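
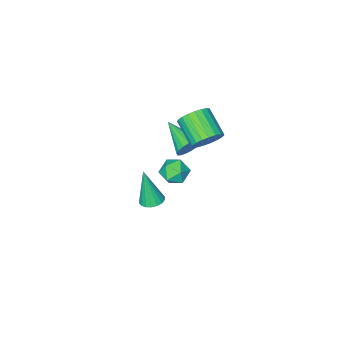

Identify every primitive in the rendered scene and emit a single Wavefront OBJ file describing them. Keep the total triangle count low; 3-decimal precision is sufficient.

v -2.667 -0.17 -4.459
v -2.246 -0.658 -4.599
v -2.453 -0.59 -2.341
v -2.069 -0.425 -4.57
v -2.01 -0.142 -4.52
v -2.082 0.136 -4.457
v -2.27 0.353 -4.395
v -2.536 0.467 -4.346
v -2.828 0.455 -4.319
v -3.088 0.319 -4.32
v -3.265 0.086 -4.348
v -3.324 -0.197 -4.398
v -3.252 -0.475 -4.461
v -3.064 -0.693 -4.523
v -2.798 -0.807 -4.572
v -2.506 -0.794 -4.599
v -3.847 1.351 0.326
v -3.53 1.096 -0.316
v -3.813 -0.391 1.034
v -3.246 1.186 -0.108
v -3.099 1.314 0.199
v -3.124 1.45 0.535
v -3.314 1.564 0.824
v -3.627 1.628 0.998
v -3.99 1.629 1.018
v -4.32 1.567 0.88
v -4.543 1.454 0.615
v -4.605 1.318 0.283
v -4.495 1.19 -0.038
v -4.236 1.098 -0.277
v -3.887 1.064 -0.377
v -3.861 2.783 1.911
v -3.617 3.187 2.63
v -3.796 1.8 3.468
v -4.039 1.397 2.749
v -3.972 3.235 2.635
v -4.15 1.848 3.472
v -4.307 3.205 2.513
v -4.485 1.818 3.351
v -4.565 3.102 2.288
v -4.743 1.715 3.126
v -4.701 2.944 1.998
v -4.88 1.557 2.836
v -4.692 2.758 1.692
v -4.871 1.371 2.53
v -4.539 2.577 1.425
v -4.718 1.19 2.263
v -4.269 2.431 1.241
v -4.448 1.044 2.079
v -3.928 2.346 1.173
v -4.107 0.96 2.011
v -3.576 2.337 1.233
v -3.754 0.95 2.071
v -3.273 2.405 1.41
v -3.451 1.018 2.248
v -3.071 2.538 1.674
v -3.25 1.152 2.512
v -3.006 2.714 1.978
v -3.185 1.327 2.816
v -3.089 2.902 2.271
v -3.267 1.515 3.109
v -3.305 3.069 2.502
v -3.484 1.682 3.34
v -2.225 3.643 1.221
v -1.589 3.864 0.791
v -1.651 2.516 1.489
v -1.015 2.737 1.059
v -1.177 3.103 1.751
v -1.531 3.8 1.585
v -1.709 2.58 0.695
v -2.063 3.277 0.529
v -1.27 3.208 0.466
v -0.941 3.531 1.119
v -2.299 2.849 1.161
v -1.97 3.172 1.814
f 2 1 4
f 2 4 3
f 4 1 5
f 4 5 3
f 5 1 6
f 5 6 3
f 6 1 7
f 6 7 3
f 7 1 8
f 7 8 3
f 8 1 9
f 8 9 3
f 9 1 10
f 9 10 3
f 10 1 11
f 10 11 3
f 11 1 12
f 11 12 3
f 12 1 13
f 12 13 3
f 13 1 14
f 13 14 3
f 14 1 15
f 14 15 3
f 15 1 16
f 15 16 3
f 16 1 2
f 16 2 3
f 18 17 20
f 18 20 19
f 20 17 21
f 20 21 19
f 21 17 22
f 21 22 19
f 22 17 23
f 22 23 19
f 23 17 24
f 23 24 19
f 24 17 25
f 24 25 19
f 25 17 26
f 25 26 19
f 26 17 27
f 26 27 19
f 27 17 28
f 27 28 19
f 28 17 29
f 28 29 19
f 29 17 30
f 29 30 19
f 30 17 31
f 30 31 19
f 31 17 18
f 31 18 19
f 33 32 36
f 33 36 34
f 34 36 37
f 34 37 35
f 36 32 38
f 36 38 37
f 37 38 39
f 37 39 35
f 38 32 40
f 38 40 39
f 39 40 41
f 39 41 35
f 40 32 42
f 40 42 41
f 41 42 43
f 41 43 35
f 42 32 44
f 42 44 43
f 43 44 45
f 43 45 35
f 44 32 46
f 44 46 45
f 45 46 47
f 45 47 35
f 46 32 48
f 46 48 47
f 47 48 49
f 47 49 35
f 48 32 50
f 48 50 49
f 49 50 51
f 49 51 35
f 50 32 52
f 50 52 51
f 51 52 53
f 51 53 35
f 52 32 54
f 52 54 53
f 53 54 55
f 53 55 35
f 54 32 56
f 54 56 55
f 55 56 57
f 55 57 35
f 56 32 58
f 56 58 57
f 57 58 59
f 57 59 35
f 58 32 60
f 58 60 59
f 59 60 61
f 59 61 35
f 60 32 62
f 60 62 61
f 61 62 63
f 61 63 35
f 62 32 33
f 62 33 63
f 63 33 34
f 63 34 35
f 64 75 69
f 64 69 65
f 64 65 71
f 64 71 74
f 64 74 75
f 65 69 73
f 69 75 68
f 75 74 66
f 74 71 70
f 71 65 72
f 67 73 68
f 67 68 66
f 67 66 70
f 67 70 72
f 67 72 73
f 68 73 69
f 66 68 75
f 70 66 74
f 72 70 71
f 73 72 65



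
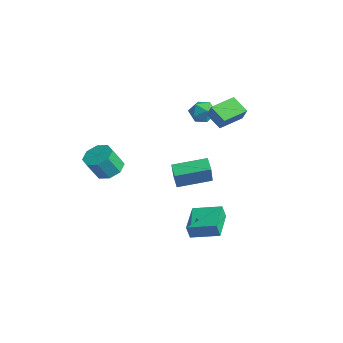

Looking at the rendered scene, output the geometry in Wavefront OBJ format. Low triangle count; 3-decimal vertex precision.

v -4.81 2.643 -4.784
v -3.819 1.961 -3.038
v -4.091 4.595 -4.43
v -3.1 3.913 -2.684
v -4.1 2.467 -5.256
v -3.109 1.785 -3.51
v -3.381 4.419 -4.902
v -2.39 3.737 -3.156
v -1.236 2.941 3.182
v -0.781 3.127 2.499
v -1.799 1.893 2.521
v -1.344 2.079 1.838
v -0.966 1.779 2.527
v -0.618 2.427 2.935
v -1.962 2.593 2.085
v -1.614 3.241 2.493
v -1.23 2.912 1.821
v -0.614 2.408 2.094
v -1.966 2.612 2.926
v -1.35 2.108 3.199
v 3.113 -0.733 -3.972
v 3.062 -0.944 -3.15
v 1.614 0.494 -3.751
v 1.563 0.283 -2.929
v 4.177 0.497 -3.591
v 4.126 0.286 -2.769
v 2.678 1.724 -3.37
v 2.627 1.513 -2.548
v 0.514 2.556 2.157
v -0.501 2.316 2.77
v 0.269 4.114 2.36
v -0.746 3.874 2.973
v 1.046 2.526 3.027
v 0.031 2.286 3.64
v 0.801 4.084 3.23
v -0.214 3.844 3.843
v -2.818 -2.464 -1.373
v -1.933 -2.251 -1.239
v -1.957 -2.963 0.047
v -2.842 -3.176 -0.087
v -2.37 -1.765 -0.978
v -2.393 -2.476 0.308
v -3.069 -1.688 -0.948
v -3.093 -2.4 0.338
v -3.622 -2.066 -1.167
v -3.645 -2.777 0.119
v -3.703 -2.677 -1.507
v -3.727 -3.389 -0.221
v -3.267 -3.164 -1.768
v -3.29 -3.875 -0.482
v -2.567 -3.24 -1.798
v -2.591 -3.952 -0.512
v -2.015 -2.863 -1.579
v -2.038 -3.574 -0.293
f 2 4 1
f 5 2 1
f 1 4 3
f 3 5 1
f 2 8 4
f 6 2 5
f 6 8 2
f 4 8 3
f 7 5 3
f 3 8 7
f 7 6 5
f 8 6 7
f 9 20 14
f 9 14 10
f 9 10 16
f 9 16 19
f 9 19 20
f 10 14 18
f 14 20 13
f 20 19 11
f 19 16 15
f 16 10 17
f 12 18 13
f 12 13 11
f 12 11 15
f 12 15 17
f 12 17 18
f 13 18 14
f 11 13 20
f 15 11 19
f 17 15 16
f 18 17 10
f 22 24 21
f 25 22 21
f 21 24 23
f 23 25 21
f 22 28 24
f 26 22 25
f 26 28 22
f 24 28 23
f 27 25 23
f 23 28 27
f 27 26 25
f 28 26 27
f 30 32 29
f 33 30 29
f 29 32 31
f 31 33 29
f 30 36 32
f 34 30 33
f 34 36 30
f 32 36 31
f 35 33 31
f 31 36 35
f 35 34 33
f 36 34 35
f 38 37 41
f 38 41 39
f 39 41 42
f 39 42 40
f 41 37 43
f 41 43 42
f 42 43 44
f 42 44 40
f 43 37 45
f 43 45 44
f 44 45 46
f 44 46 40
f 45 37 47
f 45 47 46
f 46 47 48
f 46 48 40
f 47 37 49
f 47 49 48
f 48 49 50
f 48 50 40
f 49 37 51
f 49 51 50
f 50 51 52
f 50 52 40
f 51 37 53
f 51 53 52
f 52 53 54
f 52 54 40
f 53 37 38
f 53 38 54
f 54 38 39
f 54 39 40



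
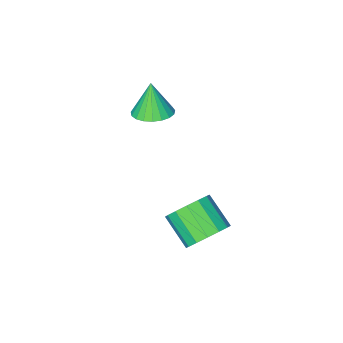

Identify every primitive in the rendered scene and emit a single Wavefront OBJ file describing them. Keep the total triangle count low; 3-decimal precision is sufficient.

v 2.015 3.504 -0.417
v 2.327 3.917 0.125
v 2.398 2.93 0.838
v 2.085 2.516 0.297
v 1.945 3.938 0.191
v 2.016 2.951 0.904
v 1.582 3.842 0.094
v 1.652 2.855 0.807
v 1.334 3.655 -0.14
v 1.405 2.668 0.574
v 1.269 3.428 -0.448
v 1.34 2.441 0.266
v 1.404 3.221 -0.747
v 1.474 2.234 -0.034
v 1.702 3.09 -0.958
v 1.773 2.103 -0.245
v 2.084 3.069 -1.024
v 2.155 2.082 -0.311
v 2.448 3.165 -0.927
v 2.518 2.178 -0.214
v 2.695 3.352 -0.694
v 2.766 2.365 0.02
v 2.76 3.579 -0.386
v 2.831 2.592 0.328
v 2.626 3.786 -0.086
v 2.696 2.799 0.627
v 1.382 -0.358 2.142
v 1.746 0.182 2.298
v 1.278 -0.622 3.298
v 1.487 0.285 2.298
v 1.209 0.276 2.272
v 0.962 0.158 2.223
v 0.787 -0.049 2.16
v 0.715 -0.31 2.093
v 0.758 -0.579 2.036
v 0.909 -0.81 1.997
v 1.142 -0.963 1.982
v 1.416 -1.011 1.996
v 1.684 -0.946 2.035
v 1.9 -0.78 2.092
v 2.026 -0.54 2.158
v 2.041 -0.269 2.221
v 1.942 -0.014 2.271
f 2 1 5
f 2 5 3
f 3 5 6
f 3 6 4
f 5 1 7
f 5 7 6
f 6 7 8
f 6 8 4
f 7 1 9
f 7 9 8
f 8 9 10
f 8 10 4
f 9 1 11
f 9 11 10
f 10 11 12
f 10 12 4
f 11 1 13
f 11 13 12
f 12 13 14
f 12 14 4
f 13 1 15
f 13 15 14
f 14 15 16
f 14 16 4
f 15 1 17
f 15 17 16
f 16 17 18
f 16 18 4
f 17 1 19
f 17 19 18
f 18 19 20
f 18 20 4
f 19 1 21
f 19 21 20
f 20 21 22
f 20 22 4
f 21 1 23
f 21 23 22
f 22 23 24
f 22 24 4
f 23 1 25
f 23 25 24
f 24 25 26
f 24 26 4
f 25 1 2
f 25 2 26
f 26 2 3
f 26 3 4
f 28 27 30
f 28 30 29
f 30 27 31
f 30 31 29
f 31 27 32
f 31 32 29
f 32 27 33
f 32 33 29
f 33 27 34
f 33 34 29
f 34 27 35
f 34 35 29
f 35 27 36
f 35 36 29
f 36 27 37
f 36 37 29
f 37 27 38
f 37 38 29
f 38 27 39
f 38 39 29
f 39 27 40
f 39 40 29
f 40 27 41
f 40 41 29
f 41 27 42
f 41 42 29
f 42 27 43
f 42 43 29
f 43 27 28
f 43 28 29



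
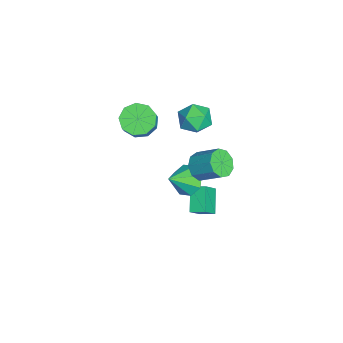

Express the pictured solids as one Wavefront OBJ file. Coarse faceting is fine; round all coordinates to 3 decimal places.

v 1.526 2.576 -0.281
v 2.159 3.225 -0.196
v 2.314 1.684 0.681
v 1.651 3.285 0.276
v 1.07 2.93 0.422
v 0.756 2.368 0.157
v 0.894 1.928 -0.365
v 1.402 1.867 -0.837
v 1.983 2.223 -0.984
v 2.297 2.785 -0.718
v 0.524 3.191 -4.379
v -0.675 3.187 -3.528
v 0.71 3.966 -4.114
v -0.489 3.962 -3.263
v 1.209 2.698 -3.417
v 0.01 2.694 -2.566
v 1.395 3.473 -3.152
v 0.196 3.469 -2.301
v -0.68 0.168 2.155
v -0.023 0.597 1.655
v 0.876 0.56 2.804
v 0.22 0.132 3.305
v -0.385 1.027 1.952
v 0.514 0.99 3.102
v -0.885 1.055 2.345
v 0.014 1.019 3.494
v -1.289 0.669 2.649
v -0.389 0.632 3.798
v -1.408 0.048 2.721
v -0.508 0.011 3.871
v -1.186 -0.516 2.53
v -0.286 -0.553 3.679
v -0.727 -0.76 2.163
v 0.173 -0.797 3.312
v -0.246 -0.57 1.792
v 0.653 -0.607 2.941
v 0.032 -0.034 1.592
v 0.931 -0.071 2.741
v 2.743 3.21 2.26
v 3.122 3.551 1.643
v 3.616 4.592 2.524
v 3.237 4.25 3.14
v 2.616 3.754 1.688
v 3.109 4.795 2.568
v 2.169 3.702 1.999
v 2.662 4.743 2.88
v 1.991 3.42 2.433
v 2.484 4.46 3.314
v 2.165 3.039 2.785
v 2.658 4.08 3.666
v 2.61 2.738 2.892
v 3.103 3.779 3.773
v 3.117 2.658 2.702
v 3.61 3.699 3.583
v 3.449 2.836 2.306
v 3.942 3.877 3.187
v 3.451 3.189 1.888
v 3.945 4.23 2.769
v -2.405 3.547 1.594
v -1.491 3.369 1.895
v -2.309 2.331 0.585
v -1.395 2.153 0.886
v -2.149 1.989 1.487
v -2.208 2.74 2.11
v -1.592 2.96 0.37
v -1.651 3.711 0.993
v -0.989 3.007 1.138
v -1.333 2.406 1.829
v -2.467 3.294 0.651
v -2.811 2.693 1.342
f 2 1 4
f 2 4 3
f 4 1 5
f 4 5 3
f 5 1 6
f 5 6 3
f 6 1 7
f 6 7 3
f 7 1 8
f 7 8 3
f 8 1 9
f 8 9 3
f 9 1 10
f 9 10 3
f 10 1 2
f 10 2 3
f 12 14 11
f 15 12 11
f 11 14 13
f 13 15 11
f 12 18 14
f 16 12 15
f 16 18 12
f 14 18 13
f 17 15 13
f 13 18 17
f 17 16 15
f 18 16 17
f 20 19 23
f 20 23 21
f 21 23 24
f 21 24 22
f 23 19 25
f 23 25 24
f 24 25 26
f 24 26 22
f 25 19 27
f 25 27 26
f 26 27 28
f 26 28 22
f 27 19 29
f 27 29 28
f 28 29 30
f 28 30 22
f 29 19 31
f 29 31 30
f 30 31 32
f 30 32 22
f 31 19 33
f 31 33 32
f 32 33 34
f 32 34 22
f 33 19 35
f 33 35 34
f 34 35 36
f 34 36 22
f 35 19 37
f 35 37 36
f 36 37 38
f 36 38 22
f 37 19 20
f 37 20 38
f 38 20 21
f 38 21 22
f 40 39 43
f 40 43 41
f 41 43 44
f 41 44 42
f 43 39 45
f 43 45 44
f 44 45 46
f 44 46 42
f 45 39 47
f 45 47 46
f 46 47 48
f 46 48 42
f 47 39 49
f 47 49 48
f 48 49 50
f 48 50 42
f 49 39 51
f 49 51 50
f 50 51 52
f 50 52 42
f 51 39 53
f 51 53 52
f 52 53 54
f 52 54 42
f 53 39 55
f 53 55 54
f 54 55 56
f 54 56 42
f 55 39 57
f 55 57 56
f 56 57 58
f 56 58 42
f 57 39 40
f 57 40 58
f 58 40 41
f 58 41 42
f 59 70 64
f 59 64 60
f 59 60 66
f 59 66 69
f 59 69 70
f 60 64 68
f 64 70 63
f 70 69 61
f 69 66 65
f 66 60 67
f 62 68 63
f 62 63 61
f 62 61 65
f 62 65 67
f 62 67 68
f 63 68 64
f 61 63 70
f 65 61 69
f 67 65 66
f 68 67 60



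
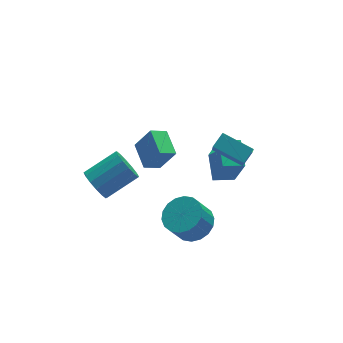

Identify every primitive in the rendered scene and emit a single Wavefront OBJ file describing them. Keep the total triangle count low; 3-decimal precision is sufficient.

v 0.137 -1.632 2.491
v 0.8 -1.217 2.917
v 0.394 -0.925 1.406
v 1.056 -0.51 1.832
v 1.224 -2.83 1.968
v 1.886 -2.415 2.394
v 1.48 -2.123 0.883
v 2.143 -1.708 1.309
v -4.646 1.759 -2.352
v -4.256 1.196 -2.995
v -2.504 1.377 -2.092
v -2.894 1.941 -1.448
v -4.209 1.645 -3.176
v -2.457 1.827 -2.272
v -4.279 2.125 -3.136
v -2.527 2.306 -2.232
v -4.448 2.507 -2.886
v -2.696 2.688 -1.982
v -4.669 2.689 -2.493
v -2.917 2.87 -1.589
v -4.885 2.621 -2.062
v -3.133 2.802 -1.158
v -5.036 2.323 -1.708
v -3.284 2.504 -0.805
v -5.083 1.873 -1.528
v -3.331 2.055 -0.624
v -5.013 1.394 -1.568
v -3.261 1.575 -0.664
v -4.844 1.012 -1.818
v -3.092 1.193 -0.914
v -4.623 0.83 -2.211
v -2.871 1.011 -1.307
v -4.407 0.898 -2.642
v -2.655 1.079 -1.738
v -0.848 -1.796 -3.342
v -0.067 -1.244 -2.839
v -0.751 -1.373 -1.636
v -1.532 -1.924 -2.138
v -0.372 -0.898 -2.975
v -1.056 -1.027 -1.772
v -0.771 -0.73 -3.184
v -1.455 -0.859 -1.981
v -1.185 -0.773 -3.424
v -1.869 -0.901 -2.221
v -1.533 -1.019 -3.648
v -2.216 -1.147 -2.444
v -1.744 -1.418 -3.811
v -2.428 -1.546 -2.607
v -1.779 -1.892 -3.881
v -2.463 -2.021 -2.678
v -1.629 -2.347 -3.844
v -2.313 -2.476 -2.641
v -1.324 -2.693 -3.708
v -2.008 -2.822 -2.505
v -0.925 -2.861 -3.499
v -1.609 -2.99 -2.296
v -0.511 -2.819 -3.259
v -1.195 -2.947 -2.056
v -0.164 -2.573 -3.036
v -0.847 -2.701 -1.832
v 0.048 -2.174 -2.873
v -0.636 -2.302 -1.669
v 0.083 -1.699 -2.802
v -0.601 -1.828 -1.599
v 1.357 1.271 -3.848
v 1.551 0.463 -1.854
v 1.713 2.719 -3.296
v 1.907 1.911 -1.302
v 2.473 1.069 -4.038
v 2.667 0.261 -2.044
v 2.829 2.517 -3.486
v 3.023 1.709 -1.492
v -1.241 1.804 -2.288
v -2.123 1.729 -1.824
v -1.172 3.287 -1.92
v -2.055 3.213 -1.456
v -0.525 1.447 -0.984
v -1.408 1.373 -0.52
v -0.457 2.931 -0.616
v -1.339 2.856 -0.152
f 2 4 1
f 5 2 1
f 1 4 3
f 3 5 1
f 2 8 4
f 6 2 5
f 6 8 2
f 4 8 3
f 7 5 3
f 3 8 7
f 7 6 5
f 8 6 7
f 10 9 13
f 10 13 11
f 11 13 14
f 11 14 12
f 13 9 15
f 13 15 14
f 14 15 16
f 14 16 12
f 15 9 17
f 15 17 16
f 16 17 18
f 16 18 12
f 17 9 19
f 17 19 18
f 18 19 20
f 18 20 12
f 19 9 21
f 19 21 20
f 20 21 22
f 20 22 12
f 21 9 23
f 21 23 22
f 22 23 24
f 22 24 12
f 23 9 25
f 23 25 24
f 24 25 26
f 24 26 12
f 25 9 27
f 25 27 26
f 26 27 28
f 26 28 12
f 27 9 29
f 27 29 28
f 28 29 30
f 28 30 12
f 29 9 31
f 29 31 30
f 30 31 32
f 30 32 12
f 31 9 33
f 31 33 32
f 32 33 34
f 32 34 12
f 33 9 10
f 33 10 34
f 34 10 11
f 34 11 12
f 36 35 39
f 36 39 37
f 37 39 40
f 37 40 38
f 39 35 41
f 39 41 40
f 40 41 42
f 40 42 38
f 41 35 43
f 41 43 42
f 42 43 44
f 42 44 38
f 43 35 45
f 43 45 44
f 44 45 46
f 44 46 38
f 45 35 47
f 45 47 46
f 46 47 48
f 46 48 38
f 47 35 49
f 47 49 48
f 48 49 50
f 48 50 38
f 49 35 51
f 49 51 50
f 50 51 52
f 50 52 38
f 51 35 53
f 51 53 52
f 52 53 54
f 52 54 38
f 53 35 55
f 53 55 54
f 54 55 56
f 54 56 38
f 55 35 57
f 55 57 56
f 56 57 58
f 56 58 38
f 57 35 59
f 57 59 58
f 58 59 60
f 58 60 38
f 59 35 61
f 59 61 60
f 60 61 62
f 60 62 38
f 61 35 63
f 61 63 62
f 62 63 64
f 62 64 38
f 63 35 36
f 63 36 64
f 64 36 37
f 64 37 38
f 66 68 65
f 69 66 65
f 65 68 67
f 67 69 65
f 66 72 68
f 70 66 69
f 70 72 66
f 68 72 67
f 71 69 67
f 67 72 71
f 71 70 69
f 72 70 71
f 74 76 73
f 77 74 73
f 73 76 75
f 75 77 73
f 74 80 76
f 78 74 77
f 78 80 74
f 76 80 75
f 79 77 75
f 75 80 79
f 79 78 77
f 80 78 79



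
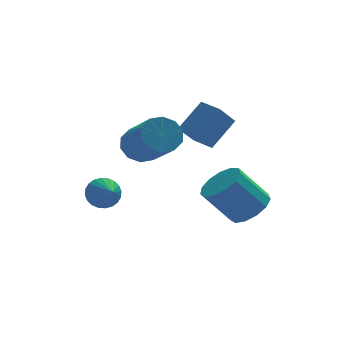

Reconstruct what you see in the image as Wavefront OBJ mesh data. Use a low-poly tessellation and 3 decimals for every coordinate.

v -0.169 1.414 2.859
v 0.536 1.311 2.473
v 0.934 -0.317 3.636
v 0.229 -0.214 4.021
v 0.617 1.611 2.866
v 1.015 -0.017 4.028
v 0.397 1.836 3.256
v 0.795 0.207 4.418
v -0.038 1.9 3.494
v 0.36 0.271 4.656
v -0.524 1.778 3.49
v -0.126 0.149 4.652
v -0.874 1.517 3.244
v -0.476 -0.111 4.407
v -0.955 1.217 2.852
v -0.557 -0.411 4.014
v -0.735 0.993 2.462
v -0.337 -0.636 3.624
v -0.3 0.929 2.224
v 0.098 -0.7 3.386
v 0.186 1.051 2.228
v 0.584 -0.578 3.39
v 2.563 1.996 2.183
v 1.853 1.471 3.053
v 2.076 2.806 2.274
v 1.365 2.281 3.144
v 3.535 2.459 3.256
v 2.824 1.934 4.126
v 3.047 3.269 3.347
v 2.337 2.744 4.217
v 3.235 -0.819 0.384
v 3.929 -0.656 0.916
v 2.88 -0.537 2.248
v 2.185 -0.701 1.716
v 3.77 -0.21 0.751
v 2.721 -0.091 2.083
v 3.44 0.042 0.469
v 2.391 0.161 1.801
v 3.046 0.021 0.16
v 1.997 0.14 1.493
v 2.711 -0.267 -0.078
v 1.662 -0.148 1.255
v 2.543 -0.73 -0.169
v 1.494 -0.611 1.163
v 2.594 -1.222 -0.085
v 1.545 -1.103 1.248
v 2.848 -1.586 0.148
v 1.799 -1.467 1.481
v 3.226 -1.707 0.456
v 2.176 -1.588 1.788
v 3.606 -1.545 0.741
v 2.556 -1.426 2.073
v 3.868 -1.154 0.912
v 2.819 -1.035 2.245
v -1.091 3.912 -0.629
v -0.604 4.226 -0.201
v -0.909 3.008 -0.171
v -0.838 4.256 -0.049
v -1.11 4.234 0.015
v -1.38 4.163 -0.018
v -1.605 4.053 -0.145
v -1.753 3.922 -0.345
v -1.799 3.79 -0.589
v -1.738 3.676 -0.838
v -1.578 3.599 -1.056
v -1.344 3.569 -1.208
v -1.072 3.591 -1.273
v -0.802 3.662 -1.239
v -0.577 3.772 -1.112
v -0.429 3.902 -0.912
v -0.383 4.035 -0.669
v -0.444 4.148 -0.419
f 2 1 5
f 2 5 3
f 3 5 6
f 3 6 4
f 5 1 7
f 5 7 6
f 6 7 8
f 6 8 4
f 7 1 9
f 7 9 8
f 8 9 10
f 8 10 4
f 9 1 11
f 9 11 10
f 10 11 12
f 10 12 4
f 11 1 13
f 11 13 12
f 12 13 14
f 12 14 4
f 13 1 15
f 13 15 14
f 14 15 16
f 14 16 4
f 15 1 17
f 15 17 16
f 16 17 18
f 16 18 4
f 17 1 19
f 17 19 18
f 18 19 20
f 18 20 4
f 19 1 21
f 19 21 20
f 20 21 22
f 20 22 4
f 21 1 2
f 21 2 22
f 22 2 3
f 22 3 4
f 24 26 23
f 27 24 23
f 23 26 25
f 25 27 23
f 24 30 26
f 28 24 27
f 28 30 24
f 26 30 25
f 29 27 25
f 25 30 29
f 29 28 27
f 30 28 29
f 32 31 35
f 32 35 33
f 33 35 36
f 33 36 34
f 35 31 37
f 35 37 36
f 36 37 38
f 36 38 34
f 37 31 39
f 37 39 38
f 38 39 40
f 38 40 34
f 39 31 41
f 39 41 40
f 40 41 42
f 40 42 34
f 41 31 43
f 41 43 42
f 42 43 44
f 42 44 34
f 43 31 45
f 43 45 44
f 44 45 46
f 44 46 34
f 45 31 47
f 45 47 46
f 46 47 48
f 46 48 34
f 47 31 49
f 47 49 48
f 48 49 50
f 48 50 34
f 49 31 51
f 49 51 50
f 50 51 52
f 50 52 34
f 51 31 53
f 51 53 52
f 52 53 54
f 52 54 34
f 53 31 32
f 53 32 54
f 54 32 33
f 54 33 34
f 56 55 58
f 56 58 57
f 58 55 59
f 58 59 57
f 59 55 60
f 59 60 57
f 60 55 61
f 60 61 57
f 61 55 62
f 61 62 57
f 62 55 63
f 62 63 57
f 63 55 64
f 63 64 57
f 64 55 65
f 64 65 57
f 65 55 66
f 65 66 57
f 66 55 67
f 66 67 57
f 67 55 68
f 67 68 57
f 68 55 69
f 68 69 57
f 69 55 70
f 69 70 57
f 70 55 71
f 70 71 57
f 71 55 72
f 71 72 57
f 72 55 56
f 72 56 57



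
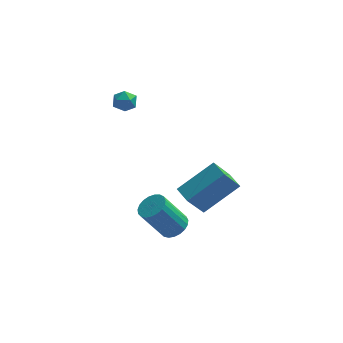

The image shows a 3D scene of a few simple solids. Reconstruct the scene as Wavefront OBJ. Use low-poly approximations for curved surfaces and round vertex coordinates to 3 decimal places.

v -3.912 0.324 2.341
v -3.432 -0.086 2.455
v -4.488 -0.454 1.965
v -4.008 -0.864 2.079
v -4.327 -0.6 2.569
v -3.971 -0.119 2.801
v -3.949 -0.421 1.619
v -3.593 0.06 1.851
v -3.455 -0.546 2.008
v -3.689 -0.657 2.595
v -4.231 0.117 1.825
v -4.465 0.006 2.412
v -0.991 -4.237 -1.366
v 0.626 -3.407 -0.163
v -1.477 -3.439 -1.264
v 0.14 -2.609 -0.06
v -0.26 -3.611 -2.78
v 1.357 -2.781 -1.576
v -0.746 -2.813 -2.677
v 0.871 -1.983 -1.474
v -1.608 -2.993 -4.425
v -1.113 -3.503 -4.186
v -2.137 -3.717 -2.517
v -2.632 -3.207 -2.755
v -0.99 -3.238 -4.077
v -2.014 -3.451 -2.408
v -0.974 -2.93 -4.028
v -1.999 -3.144 -2.359
v -1.068 -2.634 -4.048
v -2.093 -2.847 -2.378
v -1.256 -2.399 -4.132
v -2.28 -2.612 -2.463
v -1.504 -2.267 -4.268
v -2.528 -2.481 -2.599
v -1.77 -2.261 -4.43
v -2.794 -2.474 -2.761
v -2.008 -2.381 -4.592
v -3.032 -2.595 -2.923
v -2.177 -2.608 -4.724
v -3.201 -2.821 -3.055
v -2.247 -2.9 -4.805
v -3.272 -3.114 -3.136
v -2.207 -3.209 -4.82
v -3.232 -3.423 -3.151
v -2.064 -3.481 -4.767
v -3.088 -3.694 -3.097
v -1.841 -3.668 -4.654
v -2.865 -3.882 -2.985
v -1.578 -3.739 -4.502
v -2.603 -3.952 -2.833
v -1.321 -3.68 -4.336
v -2.345 -3.894 -2.667
f 1 12 6
f 1 6 2
f 1 2 8
f 1 8 11
f 1 11 12
f 2 6 10
f 6 12 5
f 12 11 3
f 11 8 7
f 8 2 9
f 4 10 5
f 4 5 3
f 4 3 7
f 4 7 9
f 4 9 10
f 5 10 6
f 3 5 12
f 7 3 11
f 9 7 8
f 10 9 2
f 14 16 13
f 17 14 13
f 13 16 15
f 15 17 13
f 14 20 16
f 18 14 17
f 18 20 14
f 16 20 15
f 19 17 15
f 15 20 19
f 19 18 17
f 20 18 19
f 22 21 25
f 22 25 23
f 23 25 26
f 23 26 24
f 25 21 27
f 25 27 26
f 26 27 28
f 26 28 24
f 27 21 29
f 27 29 28
f 28 29 30
f 28 30 24
f 29 21 31
f 29 31 30
f 30 31 32
f 30 32 24
f 31 21 33
f 31 33 32
f 32 33 34
f 32 34 24
f 33 21 35
f 33 35 34
f 34 35 36
f 34 36 24
f 35 21 37
f 35 37 36
f 36 37 38
f 36 38 24
f 37 21 39
f 37 39 38
f 38 39 40
f 38 40 24
f 39 21 41
f 39 41 40
f 40 41 42
f 40 42 24
f 41 21 43
f 41 43 42
f 42 43 44
f 42 44 24
f 43 21 45
f 43 45 44
f 44 45 46
f 44 46 24
f 45 21 47
f 45 47 46
f 46 47 48
f 46 48 24
f 47 21 49
f 47 49 48
f 48 49 50
f 48 50 24
f 49 21 51
f 49 51 50
f 50 51 52
f 50 52 24
f 51 21 22
f 51 22 52
f 52 22 23
f 52 23 24



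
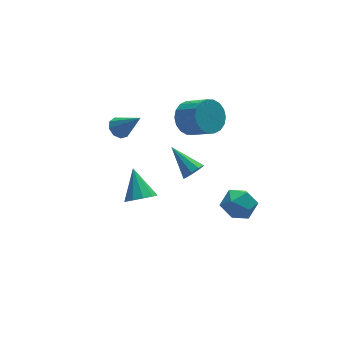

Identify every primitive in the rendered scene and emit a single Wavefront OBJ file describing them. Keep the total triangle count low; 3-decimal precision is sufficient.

v 1.985 1.189 -2.698
v 2.686 1.391 -2.57
v 1.315 2.851 -1.642
v 2.522 1.599 -3.001
v 2.107 1.615 -3.291
v 1.635 1.432 -3.303
v 1.327 1.136 -3.032
v 1.327 0.864 -2.605
v 1.635 0.745 -2.221
v 2.107 0.833 -2.061
v 2.522 1.088 -2.199
v -1.979 2.376 1.8
v -1.708 1.911 1.322
v -1.141 1.344 3.28
v -1.39 2.279 1.398
v -1.347 2.692 1.662
v -1.6 2.958 1.991
v -2.031 2.951 2.23
v -2.437 2.675 2.268
v -2.629 2.26 2.087
v -2.517 1.898 1.771
v -2.153 1.761 1.469
v 3.056 -1.177 -3.394
v 3.97 -1.444 -2.794
v 2.47 -2.896 -3.266
v 3.384 -3.163 -2.666
v 2.596 -2.493 -2.223
v 2.958 -1.431 -2.302
v 3.482 -2.909 -3.758
v 3.844 -1.847 -3.837
v 4.233 -2.514 -3.019
v 3.686 -2.257 -2.071
v 2.754 -2.083 -3.989
v 2.207 -1.826 -3.041
v -3.406 -4.294 2.23
v -2.984 -4.843 2.789
v -3.274 -2.906 3.49
v -2.606 -4.595 2.476
v -2.533 -4.232 2.069
v -2.794 -3.893 1.724
v -3.289 -3.707 1.571
v -3.828 -3.746 1.67
v -4.207 -3.994 1.983
v -4.28 -4.356 2.39
v -4.019 -4.695 2.736
v -3.524 -4.881 2.888
v 1.339 0.342 3.224
v 2.075 0.133 2.433
v 2.756 -1.071 3.386
v 2.021 -0.862 4.176
v 2.299 0.474 2.703
v 2.981 -0.73 3.656
v 2.334 0.789 3.077
v 3.015 -0.416 4.029
v 2.171 1.015 3.479
v 2.853 -0.189 4.432
v 1.844 1.108 3.831
v 2.525 -0.096 4.784
v 1.416 1.049 4.063
v 2.098 -0.155 5.015
v 0.974 0.851 4.128
v 1.655 -0.354 5.081
v 0.604 0.551 4.014
v 1.285 -0.653 4.967
v 0.379 0.21 3.744
v 1.061 -0.994 4.697
v 0.345 -0.104 3.371
v 1.026 -1.309 4.323
v 0.507 -0.331 2.968
v 1.189 -1.535 3.921
v 0.835 -0.424 2.616
v 1.516 -1.628 3.569
v 1.262 -0.365 2.385
v 1.944 -1.569 3.337
v 1.705 -0.166 2.319
v 2.386 -1.371 3.272
f 2 1 4
f 2 4 3
f 4 1 5
f 4 5 3
f 5 1 6
f 5 6 3
f 6 1 7
f 6 7 3
f 7 1 8
f 7 8 3
f 8 1 9
f 8 9 3
f 9 1 10
f 9 10 3
f 10 1 11
f 10 11 3
f 11 1 2
f 11 2 3
f 13 12 15
f 13 15 14
f 15 12 16
f 15 16 14
f 16 12 17
f 16 17 14
f 17 12 18
f 17 18 14
f 18 12 19
f 18 19 14
f 19 12 20
f 19 20 14
f 20 12 21
f 20 21 14
f 21 12 22
f 21 22 14
f 22 12 13
f 22 13 14
f 23 34 28
f 23 28 24
f 23 24 30
f 23 30 33
f 23 33 34
f 24 28 32
f 28 34 27
f 34 33 25
f 33 30 29
f 30 24 31
f 26 32 27
f 26 27 25
f 26 25 29
f 26 29 31
f 26 31 32
f 27 32 28
f 25 27 34
f 29 25 33
f 31 29 30
f 32 31 24
f 36 35 38
f 36 38 37
f 38 35 39
f 38 39 37
f 39 35 40
f 39 40 37
f 40 35 41
f 40 41 37
f 41 35 42
f 41 42 37
f 42 35 43
f 42 43 37
f 43 35 44
f 43 44 37
f 44 35 45
f 44 45 37
f 45 35 46
f 45 46 37
f 46 35 36
f 46 36 37
f 48 47 51
f 48 51 49
f 49 51 52
f 49 52 50
f 51 47 53
f 51 53 52
f 52 53 54
f 52 54 50
f 53 47 55
f 53 55 54
f 54 55 56
f 54 56 50
f 55 47 57
f 55 57 56
f 56 57 58
f 56 58 50
f 57 47 59
f 57 59 58
f 58 59 60
f 58 60 50
f 59 47 61
f 59 61 60
f 60 61 62
f 60 62 50
f 61 47 63
f 61 63 62
f 62 63 64
f 62 64 50
f 63 47 65
f 63 65 64
f 64 65 66
f 64 66 50
f 65 47 67
f 65 67 66
f 66 67 68
f 66 68 50
f 67 47 69
f 67 69 68
f 68 69 70
f 68 70 50
f 69 47 71
f 69 71 70
f 70 71 72
f 70 72 50
f 71 47 73
f 71 73 72
f 72 73 74
f 72 74 50
f 73 47 75
f 73 75 74
f 74 75 76
f 74 76 50
f 75 47 48
f 75 48 76
f 76 48 49
f 76 49 50



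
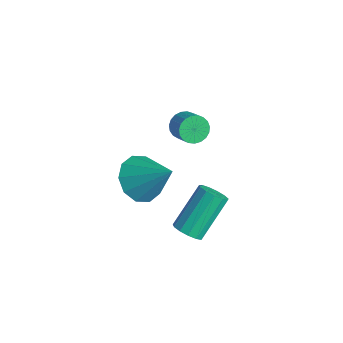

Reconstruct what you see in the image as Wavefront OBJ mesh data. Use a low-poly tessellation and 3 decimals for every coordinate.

v 2.516 -2.083 -0.925
v 3.153 -2.069 -0.752
v 2.721 -0.662 0.718
v 2.084 -0.677 0.545
v 3.109 -1.808 -1.014
v 2.678 -0.402 0.456
v 2.877 -1.635 -1.248
v 2.446 -0.229 0.222
v 2.531 -1.604 -1.379
v 2.099 -0.198 0.091
v 2.179 -1.726 -1.366
v 1.748 -0.319 0.104
v 1.935 -1.961 -1.213
v 1.503 -0.554 0.257
v 1.875 -2.234 -0.969
v 1.443 -0.828 0.501
v 2.018 -2.46 -0.71
v 1.587 -1.053 0.76
v 2.32 -2.566 -0.52
v 1.888 -1.16 0.95
v 2.683 -2.519 -0.459
v 2.252 -1.113 1.011
v 2.994 -2.334 -0.545
v 2.562 -0.927 0.925
v -3.138 0.933 -0.573
v -2.875 0.503 -1.044
v -1.978 0.476 -0.518
v -2.242 0.907 -0.047
v -2.805 0.76 -1.151
v -1.908 0.733 -0.625
v -2.792 1.046 -1.159
v -1.895 1.019 -0.633
v -2.839 1.313 -1.065
v -1.942 1.286 -0.539
v -2.937 1.515 -0.886
v -2.041 1.488 -0.36
v -3.071 1.615 -0.653
v -2.174 1.589 -0.127
v -3.216 1.598 -0.406
v -2.319 1.572 0.12
v -3.348 1.466 -0.188
v -2.451 1.44 0.338
v -3.444 1.242 -0.037
v -2.547 1.215 0.489
v -3.486 0.965 0.022
v -2.589 0.938 0.548
v -3.469 0.682 -0.022
v -2.572 0.655 0.504
v -3.394 0.442 -0.161
v -2.498 0.415 0.364
v -3.276 0.288 -0.372
v -2.379 0.261 0.154
v -3.133 0.245 -0.617
v -2.236 0.218 -0.091
v -2.992 0.321 -0.855
v -2.095 0.294 -0.329
v 0.121 -2.832 0.721
v 0.93 -2.887 -0.023
v 1.399 -2.128 2.059
v 0.642 -2.273 -0.071
v 0.155 -1.873 0.184
v -0.345 -1.839 0.643
v -0.667 -2.184 1.132
v -0.688 -2.777 1.464
v -0.4 -3.391 1.512
v 0.087 -3.791 1.258
v 0.587 -3.825 0.798
v 0.909 -3.48 0.309
f 2 1 5
f 2 5 3
f 3 5 6
f 3 6 4
f 5 1 7
f 5 7 6
f 6 7 8
f 6 8 4
f 7 1 9
f 7 9 8
f 8 9 10
f 8 10 4
f 9 1 11
f 9 11 10
f 10 11 12
f 10 12 4
f 11 1 13
f 11 13 12
f 12 13 14
f 12 14 4
f 13 1 15
f 13 15 14
f 14 15 16
f 14 16 4
f 15 1 17
f 15 17 16
f 16 17 18
f 16 18 4
f 17 1 19
f 17 19 18
f 18 19 20
f 18 20 4
f 19 1 21
f 19 21 20
f 20 21 22
f 20 22 4
f 21 1 23
f 21 23 22
f 22 23 24
f 22 24 4
f 23 1 2
f 23 2 24
f 24 2 3
f 24 3 4
f 26 25 29
f 26 29 27
f 27 29 30
f 27 30 28
f 29 25 31
f 29 31 30
f 30 31 32
f 30 32 28
f 31 25 33
f 31 33 32
f 32 33 34
f 32 34 28
f 33 25 35
f 33 35 34
f 34 35 36
f 34 36 28
f 35 25 37
f 35 37 36
f 36 37 38
f 36 38 28
f 37 25 39
f 37 39 38
f 38 39 40
f 38 40 28
f 39 25 41
f 39 41 40
f 40 41 42
f 40 42 28
f 41 25 43
f 41 43 42
f 42 43 44
f 42 44 28
f 43 25 45
f 43 45 44
f 44 45 46
f 44 46 28
f 45 25 47
f 45 47 46
f 46 47 48
f 46 48 28
f 47 25 49
f 47 49 48
f 48 49 50
f 48 50 28
f 49 25 51
f 49 51 50
f 50 51 52
f 50 52 28
f 51 25 53
f 51 53 52
f 52 53 54
f 52 54 28
f 53 25 55
f 53 55 54
f 54 55 56
f 54 56 28
f 55 25 26
f 55 26 56
f 56 26 27
f 56 27 28
f 58 57 60
f 58 60 59
f 60 57 61
f 60 61 59
f 61 57 62
f 61 62 59
f 62 57 63
f 62 63 59
f 63 57 64
f 63 64 59
f 64 57 65
f 64 65 59
f 65 57 66
f 65 66 59
f 66 57 67
f 66 67 59
f 67 57 68
f 67 68 59
f 68 57 58
f 68 58 59



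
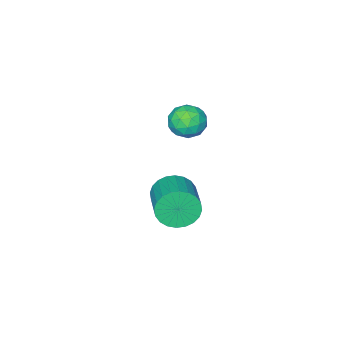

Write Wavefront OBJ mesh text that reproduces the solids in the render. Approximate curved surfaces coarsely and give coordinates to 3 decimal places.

v -2.932 -1.58 -0.522
v -2.491 -1.652 -1.233
v -1.567 -0.371 -0.789
v -2.008 -0.3 -0.078
v -2.73 -1.447 -1.326
v -1.806 -0.167 -0.882
v -2.999 -1.263 -1.297
v -2.075 0.017 -0.853
v -3.258 -1.127 -1.149
v -2.334 0.153 -0.706
v -3.468 -1.06 -0.907
v -2.544 0.22 -0.463
v -3.596 -1.072 -0.605
v -2.672 0.208 -0.161
v -3.623 -1.162 -0.291
v -2.699 0.119 0.153
v -3.544 -1.315 -0.012
v -2.621 -0.035 0.432
v -3.373 -1.509 0.189
v -2.449 -0.228 0.633
v -3.134 -1.713 0.282
v -2.21 -0.433 0.726
v -2.865 -1.897 0.253
v -1.941 -0.617 0.697
v -2.606 -2.033 0.106
v -1.682 -0.753 0.549
v -2.396 -2.1 -0.137
v -1.472 -0.82 0.307
v -2.268 -2.088 -0.439
v -1.344 -0.808 0.005
v -2.241 -1.999 -0.753
v -1.317 -0.718 -0.309
v -2.319 -1.845 -1.032
v -1.396 -0.565 -0.588
v -2.744 -0.453 4.341
v -2.342 -1.043 4.124
v -3.598 -0.737 3.536
v -3.196 -1.327 3.319
v -3.511 -1.319 3.996
v -2.983 -1.143 4.493
v -2.957 -0.637 3.167
v -2.429 -0.461 3.664
v -2.474 -1.157 3.398
v -2.816 -1.578 3.91
v -3.124 -0.202 3.75
v -3.466 -0.623 4.262
v -2.468 -0.723 4.303
v -3.472 -1.057 3.357
v -3.657 -1.053 3.755
v -3.421 -1.399 3.627
v -2.845 -0.782 4.52
v -2.608 -1.129 4.392
v -3.295 -1.291 4.317
v -3.332 -0.651 3.268
v -3.095 -0.998 3.14
v -2.519 -0.381 4.033
v -2.283 -0.727 3.905
v -2.645 -0.489 3.343
v -2.309 -1.136 3.749
v -2.811 -1.304 3.275
v -2.671 -0.898 3.186
v -2.36 -0.794 3.479
v -2.51 -1.384 4.05
v -3.012 -1.552 3.576
v -3.197 -1.547 3.974
v -2.887 -1.444 4.267
v -2.588 -1.451 3.623
v -2.928 -0.228 4.084
v -3.43 -0.396 3.61
v -3.053 -0.336 3.393
v -2.743 -0.233 3.686
v -3.129 -0.476 4.385
v -3.631 -0.644 3.911
v -3.58 -0.986 4.181
v -3.269 -0.882 4.474
v -3.352 -0.329 4.037
f 2 1 5
f 2 5 3
f 3 5 6
f 3 6 4
f 5 1 7
f 5 7 6
f 6 7 8
f 6 8 4
f 7 1 9
f 7 9 8
f 8 9 10
f 8 10 4
f 9 1 11
f 9 11 10
f 10 11 12
f 10 12 4
f 11 1 13
f 11 13 12
f 12 13 14
f 12 14 4
f 13 1 15
f 13 15 14
f 14 15 16
f 14 16 4
f 15 1 17
f 15 17 16
f 16 17 18
f 16 18 4
f 17 1 19
f 17 19 18
f 18 19 20
f 18 20 4
f 19 1 21
f 19 21 20
f 20 21 22
f 20 22 4
f 21 1 23
f 21 23 22
f 22 23 24
f 22 24 4
f 23 1 25
f 23 25 24
f 24 25 26
f 24 26 4
f 25 1 27
f 25 27 26
f 26 27 28
f 26 28 4
f 27 1 29
f 27 29 28
f 28 29 30
f 28 30 4
f 29 1 31
f 29 31 30
f 30 31 32
f 30 32 4
f 31 1 33
f 31 33 32
f 32 33 34
f 32 34 4
f 33 1 2
f 33 2 34
f 34 2 3
f 34 3 4
f 35 72 51
f 72 46 75
f 51 75 40
f 72 75 51
f 35 51 47
f 51 40 52
f 47 52 36
f 51 52 47
f 35 47 56
f 47 36 57
f 56 57 42
f 47 57 56
f 35 56 68
f 56 42 71
f 68 71 45
f 56 71 68
f 35 68 72
f 68 45 76
f 72 76 46
f 68 76 72
f 36 52 63
f 52 40 66
f 63 66 44
f 52 66 63
f 40 75 53
f 75 46 74
f 53 74 39
f 75 74 53
f 46 76 73
f 76 45 69
f 73 69 37
f 76 69 73
f 45 71 70
f 71 42 58
f 70 58 41
f 71 58 70
f 42 57 62
f 57 36 59
f 62 59 43
f 57 59 62
f 38 64 50
f 64 44 65
f 50 65 39
f 64 65 50
f 38 50 48
f 50 39 49
f 48 49 37
f 50 49 48
f 38 48 55
f 48 37 54
f 55 54 41
f 48 54 55
f 38 55 60
f 55 41 61
f 60 61 43
f 55 61 60
f 38 60 64
f 60 43 67
f 64 67 44
f 60 67 64
f 39 65 53
f 65 44 66
f 53 66 40
f 65 66 53
f 37 49 73
f 49 39 74
f 73 74 46
f 49 74 73
f 41 54 70
f 54 37 69
f 70 69 45
f 54 69 70
f 43 61 62
f 61 41 58
f 62 58 42
f 61 58 62
f 44 67 63
f 67 43 59
f 63 59 36
f 67 59 63



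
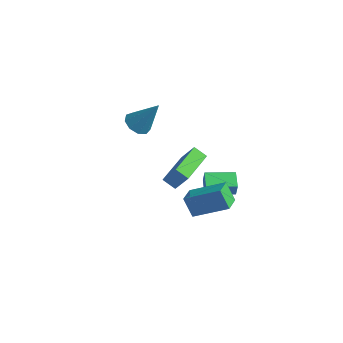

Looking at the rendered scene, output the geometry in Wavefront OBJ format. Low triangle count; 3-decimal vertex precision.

v -3.1 2.894 -1.512
v -2.354 2.677 -1.882
v -2.04 3.466 0.292
v -2.476 3.243 -1.99
v -2.889 3.645 -1.874
v -3.401 3.696 -1.59
v -3.773 3.372 -1.269
v -3.829 2.824 -1.062
v -3.545 2.309 -1.066
v -3.052 2.068 -1.279
v -2.582 2.213 -1.601
v 3.555 -1.347 -2.459
v 2.864 -1.208 -1.402
v 3.227 -0.293 -2.813
v 2.535 -0.153 -1.757
v 5.285 -0.467 -1.443
v 4.593 -0.327 -0.387
v 4.956 0.588 -1.798
v 4.265 0.727 -0.741
v 1.62 2.48 -3.68
v 1.78 2.387 -2.789
v 2.946 3.584 -3.804
v 3.106 3.492 -2.913
v 2.294 1.648 -3.887
v 2.454 1.556 -2.996
v 3.62 2.753 -4.011
v 3.78 2.66 -3.12
v 1.954 -0.651 -1.532
v 1.205 -0.754 -1.083
v 1.687 1.482 -1.489
v 0.938 1.379 -1.041
v 2.742 -0.579 -0.199
v 1.993 -0.682 0.249
v 2.475 1.554 -0.157
v 1.726 1.451 0.292
f 2 1 4
f 2 4 3
f 4 1 5
f 4 5 3
f 5 1 6
f 5 6 3
f 6 1 7
f 6 7 3
f 7 1 8
f 7 8 3
f 8 1 9
f 8 9 3
f 9 1 10
f 9 10 3
f 10 1 11
f 10 11 3
f 11 1 2
f 11 2 3
f 13 15 12
f 16 13 12
f 12 15 14
f 14 16 12
f 13 19 15
f 17 13 16
f 17 19 13
f 15 19 14
f 18 16 14
f 14 19 18
f 18 17 16
f 19 17 18
f 21 23 20
f 24 21 20
f 20 23 22
f 22 24 20
f 21 27 23
f 25 21 24
f 25 27 21
f 23 27 22
f 26 24 22
f 22 27 26
f 26 25 24
f 27 25 26
f 29 31 28
f 32 29 28
f 28 31 30
f 30 32 28
f 29 35 31
f 33 29 32
f 33 35 29
f 31 35 30
f 34 32 30
f 30 35 34
f 34 33 32
f 35 33 34



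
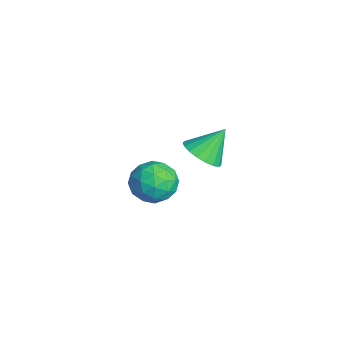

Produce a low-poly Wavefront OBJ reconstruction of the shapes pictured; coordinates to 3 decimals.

v 1.075 3.259 0.477
v 1.696 2.878 0.895
v 0.925 4.161 1.523
v 1.877 3.138 0.696
v 1.899 3.422 0.455
v 1.758 3.674 0.217
v 1.482 3.844 0.031
v 1.125 3.898 -0.067
v 0.759 3.825 -0.057
v 0.455 3.64 0.058
v 0.274 3.38 0.257
v 0.252 3.096 0.498
v 0.393 2.844 0.736
v 0.669 2.674 0.922
v 1.026 2.62 1.02
v 1.392 2.693 1.01
v -2.445 2.856 -2.859
v -1.957 3.298 -3.623
v -2.363 1.422 -3.637
v -1.875 1.864 -4.401
v -1.421 1.76 -3.505
v -1.472 2.646 -3.025
v -2.848 2.074 -4.235
v -2.899 2.96 -3.755
v -2.206 2.815 -4.474
v -1.324 2.621 -4.023
v -2.996 2.099 -3.237
v -2.114 1.905 -2.786
v -2.208 3.203 -3.173
v -2.112 1.517 -4.087
v -1.845 1.456 -3.561
v -1.558 1.716 -4.01
v -1.923 2.819 -2.821
v -1.636 3.08 -3.27
v -1.321 2.175 -3.201
v -2.684 1.64 -3.99
v -2.397 1.901 -4.439
v -2.762 3.004 -3.25
v -2.475 3.264 -3.699
v -2.999 2.545 -4.059
v -2.067 3.179 -4.122
v -2.019 2.336 -4.579
v -2.591 2.46 -4.482
v -2.621 2.98 -4.199
v -1.549 3.065 -3.857
v -1.501 2.222 -4.314
v -1.234 2.161 -3.788
v -1.264 2.681 -3.505
v -1.695 2.781 -4.357
v -2.819 2.498 -2.946
v -2.771 1.655 -3.403
v -3.056 2.039 -3.755
v -3.086 2.559 -3.472
v -2.301 2.384 -2.681
v -2.253 1.541 -3.138
v -1.699 1.74 -3.061
v -1.729 2.26 -2.778
v -2.625 1.939 -2.903
f 2 1 4
f 2 4 3
f 4 1 5
f 4 5 3
f 5 1 6
f 5 6 3
f 6 1 7
f 6 7 3
f 7 1 8
f 7 8 3
f 8 1 9
f 8 9 3
f 9 1 10
f 9 10 3
f 10 1 11
f 10 11 3
f 11 1 12
f 11 12 3
f 12 1 13
f 12 13 3
f 13 1 14
f 13 14 3
f 14 1 15
f 14 15 3
f 15 1 16
f 15 16 3
f 16 1 2
f 16 2 3
f 17 54 33
f 54 28 57
f 33 57 22
f 54 57 33
f 17 33 29
f 33 22 34
f 29 34 18
f 33 34 29
f 17 29 38
f 29 18 39
f 38 39 24
f 29 39 38
f 17 38 50
f 38 24 53
f 50 53 27
f 38 53 50
f 17 50 54
f 50 27 58
f 54 58 28
f 50 58 54
f 18 34 45
f 34 22 48
f 45 48 26
f 34 48 45
f 22 57 35
f 57 28 56
f 35 56 21
f 57 56 35
f 28 58 55
f 58 27 51
f 55 51 19
f 58 51 55
f 27 53 52
f 53 24 40
f 52 40 23
f 53 40 52
f 24 39 44
f 39 18 41
f 44 41 25
f 39 41 44
f 20 46 32
f 46 26 47
f 32 47 21
f 46 47 32
f 20 32 30
f 32 21 31
f 30 31 19
f 32 31 30
f 20 30 37
f 30 19 36
f 37 36 23
f 30 36 37
f 20 37 42
f 37 23 43
f 42 43 25
f 37 43 42
f 20 42 46
f 42 25 49
f 46 49 26
f 42 49 46
f 21 47 35
f 47 26 48
f 35 48 22
f 47 48 35
f 19 31 55
f 31 21 56
f 55 56 28
f 31 56 55
f 23 36 52
f 36 19 51
f 52 51 27
f 36 51 52
f 25 43 44
f 43 23 40
f 44 40 24
f 43 40 44
f 26 49 45
f 49 25 41
f 45 41 18
f 49 41 45



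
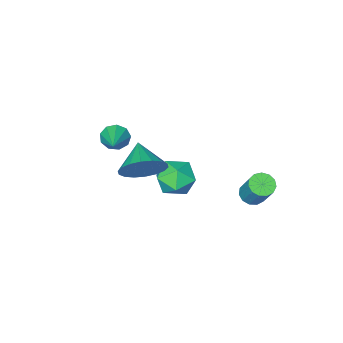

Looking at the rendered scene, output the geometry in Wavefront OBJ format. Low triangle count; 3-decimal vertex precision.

v 1.861 -2.675 1.654
v 2.247 -2.634 1.084
v 2.699 -1.505 2.306
v 1.874 -2.347 1.047
v 1.495 -2.213 1.295
v 1.287 -2.295 1.711
v 1.348 -2.555 2.1
v 1.648 -2.871 2.281
v 2.048 -3.095 2.169
v 2.36 -3.123 1.816
v 2.439 -2.941 1.387
v 3.021 1.353 3.116
v 3.731 1.461 3.909
v 2.499 0.167 3.744
v 3.357 1.709 4.067
v 2.916 1.887 4.037
v 2.496 1.959 3.824
v 2.18 1.911 3.471
v 2.03 1.753 3.048
v 2.077 1.515 2.638
v 2.311 1.245 2.323
v 2.685 0.997 2.164
v 3.126 0.819 2.195
v 3.546 0.747 2.407
v 3.862 0.795 2.76
v 4.011 0.954 3.184
v 3.964 1.191 3.594
v -0.728 -0.921 -2.415
v -0.035 -0.744 -1.631
v -1.165 -2.416 -1.689
v -0.472 -2.239 -0.905
v -1.348 -1.643 -0.984
v -1.078 -0.72 -1.433
v -0.122 -2.44 -1.887
v 0.148 -1.517 -2.336
v 0.34 -1.682 -1.304
v -0.418 -1.19 -0.746
v -0.782 -1.97 -2.574
v -1.54 -1.478 -2.016
v -2.629 1.444 -1.5
v -2.246 1 -1.269
v -2.069 1.911 0.191
v -2.451 2.356 -0.04
v -2.039 1.232 -1.439
v -1.861 2.144 0.02
v -2.018 1.532 -1.629
v -1.841 2.443 -0.169
v -2.192 1.804 -1.777
v -2.014 2.715 -0.317
v -2.504 1.961 -1.838
v -2.327 2.873 -0.378
v -2.856 1.955 -1.791
v -2.678 2.866 -0.331
v -3.136 1.786 -1.652
v -2.958 2.698 -0.192
v -3.254 1.509 -1.464
v -3.077 2.42 -0.004
v -3.175 1.212 -1.288
v -2.997 2.123 0.172
v -2.921 0.988 -1.179
v -2.744 1.899 0.281
v -2.575 0.909 -1.172
v -2.398 1.82 0.288
f 2 1 4
f 2 4 3
f 4 1 5
f 4 5 3
f 5 1 6
f 5 6 3
f 6 1 7
f 6 7 3
f 7 1 8
f 7 8 3
f 8 1 9
f 8 9 3
f 9 1 10
f 9 10 3
f 10 1 11
f 10 11 3
f 11 1 2
f 11 2 3
f 13 12 15
f 13 15 14
f 15 12 16
f 15 16 14
f 16 12 17
f 16 17 14
f 17 12 18
f 17 18 14
f 18 12 19
f 18 19 14
f 19 12 20
f 19 20 14
f 20 12 21
f 20 21 14
f 21 12 22
f 21 22 14
f 22 12 23
f 22 23 14
f 23 12 24
f 23 24 14
f 24 12 25
f 24 25 14
f 25 12 26
f 25 26 14
f 26 12 27
f 26 27 14
f 27 12 13
f 27 13 14
f 28 39 33
f 28 33 29
f 28 29 35
f 28 35 38
f 28 38 39
f 29 33 37
f 33 39 32
f 39 38 30
f 38 35 34
f 35 29 36
f 31 37 32
f 31 32 30
f 31 30 34
f 31 34 36
f 31 36 37
f 32 37 33
f 30 32 39
f 34 30 38
f 36 34 35
f 37 36 29
f 41 40 44
f 41 44 42
f 42 44 45
f 42 45 43
f 44 40 46
f 44 46 45
f 45 46 47
f 45 47 43
f 46 40 48
f 46 48 47
f 47 48 49
f 47 49 43
f 48 40 50
f 48 50 49
f 49 50 51
f 49 51 43
f 50 40 52
f 50 52 51
f 51 52 53
f 51 53 43
f 52 40 54
f 52 54 53
f 53 54 55
f 53 55 43
f 54 40 56
f 54 56 55
f 55 56 57
f 55 57 43
f 56 40 58
f 56 58 57
f 57 58 59
f 57 59 43
f 58 40 60
f 58 60 59
f 59 60 61
f 59 61 43
f 60 40 62
f 60 62 61
f 61 62 63
f 61 63 43
f 62 40 41
f 62 41 63
f 63 41 42
f 63 42 43



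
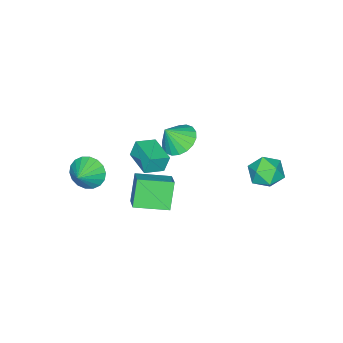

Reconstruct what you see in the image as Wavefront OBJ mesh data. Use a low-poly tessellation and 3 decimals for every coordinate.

v -0.31 -0.837 0.357
v -0.537 -0.671 1.254
v 0.327 0.474 0.277
v 0.1 0.64 1.173
v 0.6 -1.26 0.667
v 0.373 -1.094 1.563
v 1.237 0.051 0.586
v 1.01 0.217 1.483
v 2.098 -2.539 -0.271
v 2.548 -2.777 -1.013
v 3.082 -2.301 0.251
v 2.484 -2.385 -1.069
v 2.343 -2.025 -0.968
v 2.153 -1.766 -0.728
v 1.952 -1.66 -0.398
v 1.78 -1.728 -0.043
v 1.671 -1.957 0.267
v 1.647 -2.301 0.471
v 1.711 -2.693 0.527
v 1.852 -3.054 0.425
v 2.042 -3.312 0.186
v 2.243 -3.418 -0.144
v 2.415 -3.35 -0.5
v 2.524 -3.121 -0.81
v -3.638 -1.654 -1.766
v -3.069 -2.234 -2.314
v -3.022 -2.046 -0.714
v -2.846 -1.859 -2.305
v -2.779 -1.444 -2.19
v -2.883 -1.07 -1.99
v -3.136 -0.812 -1.746
v -3.488 -0.721 -1.506
v -3.87 -0.815 -1.317
v -4.206 -1.074 -1.217
v -4.43 -1.449 -1.226
v -4.496 -1.864 -1.342
v -4.392 -2.238 -1.542
v -4.139 -2.496 -1.786
v -3.787 -2.587 -2.026
v -3.405 -2.494 -2.215
v 1.506 -0.275 0.578
v 2.196 0.405 1.099
v 0.457 1.006 0.295
v 1.146 1.686 0.816
v 2.214 0.014 -0.736
v 2.903 0.694 -0.215
v 1.164 1.295 -1.019
v 1.854 1.975 -0.498
v -4.572 3.507 -1.016
v -3.723 3.861 -0.751
v -3.877 2.659 -2.109
v -3.028 3.013 -1.844
v -3.5 2.417 -1.263
v -3.929 2.941 -0.587
v -3.671 3.579 -2.273
v -4.1 4.103 -1.597
v -3.166 3.906 -1.528
v -3.061 3.188 -0.904
v -4.539 3.332 -1.956
v -4.434 2.614 -1.332
f 2 4 1
f 5 2 1
f 1 4 3
f 3 5 1
f 2 8 4
f 6 2 5
f 6 8 2
f 4 8 3
f 7 5 3
f 3 8 7
f 7 6 5
f 8 6 7
f 10 9 12
f 10 12 11
f 12 9 13
f 12 13 11
f 13 9 14
f 13 14 11
f 14 9 15
f 14 15 11
f 15 9 16
f 15 16 11
f 16 9 17
f 16 17 11
f 17 9 18
f 17 18 11
f 18 9 19
f 18 19 11
f 19 9 20
f 19 20 11
f 20 9 21
f 20 21 11
f 21 9 22
f 21 22 11
f 22 9 23
f 22 23 11
f 23 9 24
f 23 24 11
f 24 9 10
f 24 10 11
f 26 25 28
f 26 28 27
f 28 25 29
f 28 29 27
f 29 25 30
f 29 30 27
f 30 25 31
f 30 31 27
f 31 25 32
f 31 32 27
f 32 25 33
f 32 33 27
f 33 25 34
f 33 34 27
f 34 25 35
f 34 35 27
f 35 25 36
f 35 36 27
f 36 25 37
f 36 37 27
f 37 25 38
f 37 38 27
f 38 25 39
f 38 39 27
f 39 25 40
f 39 40 27
f 40 25 26
f 40 26 27
f 42 44 41
f 45 42 41
f 41 44 43
f 43 45 41
f 42 48 44
f 46 42 45
f 46 48 42
f 44 48 43
f 47 45 43
f 43 48 47
f 47 46 45
f 48 46 47
f 49 60 54
f 49 54 50
f 49 50 56
f 49 56 59
f 49 59 60
f 50 54 58
f 54 60 53
f 60 59 51
f 59 56 55
f 56 50 57
f 52 58 53
f 52 53 51
f 52 51 55
f 52 55 57
f 52 57 58
f 53 58 54
f 51 53 60
f 55 51 59
f 57 55 56
f 58 57 50



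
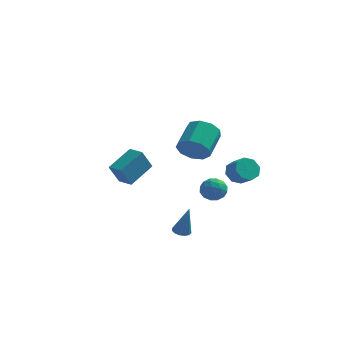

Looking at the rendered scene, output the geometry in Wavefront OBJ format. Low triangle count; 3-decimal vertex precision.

v 0.621 -2.336 -4.43
v 0.921 -2.83 -4.551
v 1.119 -2.524 -2.43
v 1.125 -2.605 -4.581
v 1.194 -2.307 -4.57
v 1.109 -2.018 -4.522
v 0.894 -1.814 -4.449
v 0.606 -1.75 -4.372
v 0.322 -1.843 -4.31
v 0.118 -2.068 -4.28
v 0.049 -2.366 -4.291
v 0.133 -2.655 -4.339
v 0.349 -2.859 -4.411
v 0.637 -2.923 -4.489
v -3.018 0.046 -2.148
v -3.507 -0.499 -0.759
v -3.93 0.636 -2.238
v -4.419 0.091 -0.849
v -2.101 1.609 -1.211
v -2.59 1.064 0.178
v -3.013 2.199 -1.301
v -3.502 1.654 0.088
v 3.112 1.801 -1.258
v 3.759 1.961 -1.833
v 4.514 1.338 -1.157
v 3.868 1.179 -0.582
v 3.718 2.432 -1.354
v 4.474 1.81 -0.677
v 3.322 2.534 -0.819
v 4.078 1.911 -0.142
v 2.804 2.207 -0.541
v 3.559 1.584 0.136
v 2.466 1.642 -0.683
v 3.221 1.019 -0.007
v 2.506 1.17 -1.163
v 3.262 0.548 -0.486
v 2.902 1.069 -1.698
v 3.658 0.446 -1.021
v 3.421 1.396 -1.976
v 4.176 0.773 -1.299
v 1.652 0.527 -2.768
v 2.175 1.012 -2.229
v 1.805 -0.612 -1.891
v 2.328 -0.127 -1.352
v 1.456 0.058 -1.414
v 1.361 0.763 -1.956
v 2.619 -0.363 -2.164
v 2.524 0.342 -2.706
v 2.772 0.462 -1.856
v 2.054 0.723 -1.393
v 1.926 -0.323 -2.727
v 1.208 -0.062 -2.264
v 1.9 0.87 -2.576
v 2.08 -0.47 -1.544
v 1.567 -0.361 -1.581
v 1.875 -0.075 -1.264
v 1.422 0.723 -2.415
v 1.729 1.008 -2.099
v 1.306 0.448 -1.62
v 2.251 -0.608 -2.021
v 2.558 -0.323 -1.705
v 2.105 0.475 -2.856
v 2.413 0.761 -2.539
v 2.674 -0.048 -2.5
v 2.559 0.832 -2.039
v 2.648 0.162 -1.524
v 2.819 0.023 -2.001
v 2.764 0.437 -2.32
v 2.136 0.985 -1.767
v 2.226 0.315 -1.252
v 1.713 0.424 -1.288
v 1.658 0.838 -1.607
v 2.487 0.661 -1.548
v 1.754 0.085 -2.868
v 1.844 -0.585 -2.353
v 2.322 -0.438 -2.513
v 2.267 -0.024 -2.832
v 1.332 0.238 -2.596
v 1.421 -0.432 -2.081
v 1.216 -0.037 -1.8
v 1.161 0.377 -2.119
v 1.493 -0.261 -2.572
v 1.816 -4.679 3.459
v 2.298 -4.319 2.611
v 2.545 -2.621 3.472
v 2.064 -2.981 4.321
v 1.599 -4.194 2.565
v 1.847 -2.496 3.427
v 1.002 -4.296 2.938
v 1.249 -2.598 3.8
v 0.786 -4.577 3.555
v 1.033 -2.879 4.416
v 1.052 -4.906 4.127
v 1.299 -3.208 4.988
v 1.675 -5.129 4.386
v 1.923 -3.431 5.248
v 2.365 -5.141 4.212
v 2.613 -3.443 5.074
v 2.798 -4.937 3.686
v 3.045 -3.239 4.547
v 2.772 -4.612 3.053
v 3.019 -2.914 3.915
f 2 1 4
f 2 4 3
f 4 1 5
f 4 5 3
f 5 1 6
f 5 6 3
f 6 1 7
f 6 7 3
f 7 1 8
f 7 8 3
f 8 1 9
f 8 9 3
f 9 1 10
f 9 10 3
f 10 1 11
f 10 11 3
f 11 1 12
f 11 12 3
f 12 1 13
f 12 13 3
f 13 1 14
f 13 14 3
f 14 1 2
f 14 2 3
f 16 18 15
f 19 16 15
f 15 18 17
f 17 19 15
f 16 22 18
f 20 16 19
f 20 22 16
f 18 22 17
f 21 19 17
f 17 22 21
f 21 20 19
f 22 20 21
f 24 23 27
f 24 27 25
f 25 27 28
f 25 28 26
f 27 23 29
f 27 29 28
f 28 29 30
f 28 30 26
f 29 23 31
f 29 31 30
f 30 31 32
f 30 32 26
f 31 23 33
f 31 33 32
f 32 33 34
f 32 34 26
f 33 23 35
f 33 35 34
f 34 35 36
f 34 36 26
f 35 23 37
f 35 37 36
f 36 37 38
f 36 38 26
f 37 23 39
f 37 39 38
f 38 39 40
f 38 40 26
f 39 23 24
f 39 24 40
f 40 24 25
f 40 25 26
f 41 78 57
f 78 52 81
f 57 81 46
f 78 81 57
f 41 57 53
f 57 46 58
f 53 58 42
f 57 58 53
f 41 53 62
f 53 42 63
f 62 63 48
f 53 63 62
f 41 62 74
f 62 48 77
f 74 77 51
f 62 77 74
f 41 74 78
f 74 51 82
f 78 82 52
f 74 82 78
f 42 58 69
f 58 46 72
f 69 72 50
f 58 72 69
f 46 81 59
f 81 52 80
f 59 80 45
f 81 80 59
f 52 82 79
f 82 51 75
f 79 75 43
f 82 75 79
f 51 77 76
f 77 48 64
f 76 64 47
f 77 64 76
f 48 63 68
f 63 42 65
f 68 65 49
f 63 65 68
f 44 70 56
f 70 50 71
f 56 71 45
f 70 71 56
f 44 56 54
f 56 45 55
f 54 55 43
f 56 55 54
f 44 54 61
f 54 43 60
f 61 60 47
f 54 60 61
f 44 61 66
f 61 47 67
f 66 67 49
f 61 67 66
f 44 66 70
f 66 49 73
f 70 73 50
f 66 73 70
f 45 71 59
f 71 50 72
f 59 72 46
f 71 72 59
f 43 55 79
f 55 45 80
f 79 80 52
f 55 80 79
f 47 60 76
f 60 43 75
f 76 75 51
f 60 75 76
f 49 67 68
f 67 47 64
f 68 64 48
f 67 64 68
f 50 73 69
f 73 49 65
f 69 65 42
f 73 65 69
f 84 83 87
f 84 87 85
f 85 87 88
f 85 88 86
f 87 83 89
f 87 89 88
f 88 89 90
f 88 90 86
f 89 83 91
f 89 91 90
f 90 91 92
f 90 92 86
f 91 83 93
f 91 93 92
f 92 93 94
f 92 94 86
f 93 83 95
f 93 95 94
f 94 95 96
f 94 96 86
f 95 83 97
f 95 97 96
f 96 97 98
f 96 98 86
f 97 83 99
f 97 99 98
f 98 99 100
f 98 100 86
f 99 83 101
f 99 101 100
f 100 101 102
f 100 102 86
f 101 83 84
f 101 84 102
f 102 84 85
f 102 85 86



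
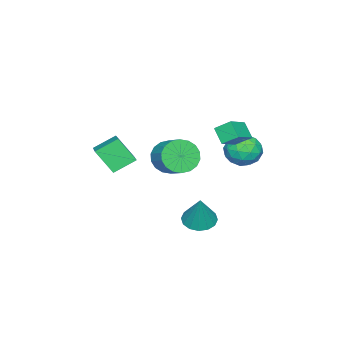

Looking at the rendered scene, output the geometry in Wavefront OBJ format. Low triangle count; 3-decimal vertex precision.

v -4.352 1.812 0.638
v -3.767 2.379 -0.108
v -2.853 1.041 1.228
v -2.268 1.608 0.482
v -2.738 2.134 1.332
v -3.665 2.611 0.967
v -2.955 0.809 0.153
v -3.882 1.286 -0.212
v -2.904 1.759 -0.407
v -2.77 2.578 0.321
v -3.85 0.842 0.799
v -3.716 1.661 1.527
v -4.191 2.163 0.213
v -2.429 1.257 0.907
v -2.705 1.566 1.406
v -2.361 1.899 0.968
v -4.131 2.299 0.845
v -3.787 2.633 0.407
v -3.182 2.489 1.253
v -2.833 0.787 0.713
v -2.489 1.121 0.275
v -4.259 1.521 0.152
v -3.915 1.854 -0.286
v -3.438 0.931 -0.133
v -3.34 2.132 -0.401
v -2.459 1.679 -0.054
v -2.863 1.21 -0.248
v -3.408 1.49 -0.462
v -3.261 2.614 0.027
v -2.38 2.16 0.374
v -2.656 2.469 0.873
v -3.201 2.75 0.659
v -2.754 2.249 -0.149
v -4.24 1.26 0.746
v -3.359 0.806 1.093
v -3.419 0.67 0.461
v -3.964 0.951 0.247
v -4.161 1.741 1.174
v -3.28 1.288 1.521
v -3.212 1.93 1.582
v -3.757 2.21 1.368
v -3.866 1.171 1.269
v 0.884 1.464 -2.583
v 1.636 0.941 -2.744
v 1.576 1.896 -0.757
v 1.757 1.382 -2.894
v 1.644 1.845 -2.961
v 1.327 2.206 -2.926
v 0.892 2.369 -2.8
v 0.455 2.288 -2.615
v 0.132 1.987 -2.422
v 0.012 1.546 -2.272
v 0.125 1.083 -2.205
v 0.441 0.722 -2.24
v 0.876 0.56 -2.367
v 1.314 0.64 -2.551
v 1.767 -1.844 1.491
v 1.875 -2.838 2.779
v 3.226 -0.8 2.176
v 3.334 -1.795 3.463
v 2.666 -2.645 0.797
v 2.774 -3.64 2.084
v 4.125 -1.602 1.481
v 4.233 -2.596 2.769
v -3.32 0.802 1.885
v -1.994 0.696 2.509
v -3.544 1.645 2.504
v -2.218 1.539 3.128
v -2.902 1.481 1.112
v -1.576 1.375 1.736
v -3.126 2.324 1.731
v -1.8 2.218 2.355
v -0.354 -0.978 0.706
v 0.56 -1.317 0.241
v 1.308 -0.241 0.929
v 0.394 0.098 1.394
v 0.391 -0.997 -0.075
v 1.14 0.079 0.612
v 0.075 -0.673 -0.237
v 0.823 0.402 0.451
v -0.327 -0.41 -0.212
v 0.422 0.666 0.476
v -0.734 -0.259 -0.005
v 0.015 0.817 0.683
v -1.065 -0.251 0.343
v -0.317 0.825 1.03
v -1.256 -0.386 0.762
v -0.508 0.689 1.45
v -1.268 -0.639 1.171
v -0.52 0.437 1.859
v -1.1 -0.959 1.488
v -0.351 0.117 2.175
v -0.783 -1.282 1.649
v -0.035 -0.207 2.337
v -0.382 -1.546 1.624
v 0.367 -0.47 2.312
v 0.025 -1.697 1.417
v 0.774 -0.621 2.105
v 0.357 -1.705 1.07
v 1.105 -0.629 1.757
v 0.548 -1.569 0.65
v 1.296 -0.494 1.338
f 1 38 17
f 38 12 41
f 17 41 6
f 38 41 17
f 1 17 13
f 17 6 18
f 13 18 2
f 17 18 13
f 1 13 22
f 13 2 23
f 22 23 8
f 13 23 22
f 1 22 34
f 22 8 37
f 34 37 11
f 22 37 34
f 1 34 38
f 34 11 42
f 38 42 12
f 34 42 38
f 2 18 29
f 18 6 32
f 29 32 10
f 18 32 29
f 6 41 19
f 41 12 40
f 19 40 5
f 41 40 19
f 12 42 39
f 42 11 35
f 39 35 3
f 42 35 39
f 11 37 36
f 37 8 24
f 36 24 7
f 37 24 36
f 8 23 28
f 23 2 25
f 28 25 9
f 23 25 28
f 4 30 16
f 30 10 31
f 16 31 5
f 30 31 16
f 4 16 14
f 16 5 15
f 14 15 3
f 16 15 14
f 4 14 21
f 14 3 20
f 21 20 7
f 14 20 21
f 4 21 26
f 21 7 27
f 26 27 9
f 21 27 26
f 4 26 30
f 26 9 33
f 30 33 10
f 26 33 30
f 5 31 19
f 31 10 32
f 19 32 6
f 31 32 19
f 3 15 39
f 15 5 40
f 39 40 12
f 15 40 39
f 7 20 36
f 20 3 35
f 36 35 11
f 20 35 36
f 9 27 28
f 27 7 24
f 28 24 8
f 27 24 28
f 10 33 29
f 33 9 25
f 29 25 2
f 33 25 29
f 44 43 46
f 44 46 45
f 46 43 47
f 46 47 45
f 47 43 48
f 47 48 45
f 48 43 49
f 48 49 45
f 49 43 50
f 49 50 45
f 50 43 51
f 50 51 45
f 51 43 52
f 51 52 45
f 52 43 53
f 52 53 45
f 53 43 54
f 53 54 45
f 54 43 55
f 54 55 45
f 55 43 56
f 55 56 45
f 56 43 44
f 56 44 45
f 58 60 57
f 61 58 57
f 57 60 59
f 59 61 57
f 58 64 60
f 62 58 61
f 62 64 58
f 60 64 59
f 63 61 59
f 59 64 63
f 63 62 61
f 64 62 63
f 66 68 65
f 69 66 65
f 65 68 67
f 67 69 65
f 66 72 68
f 70 66 69
f 70 72 66
f 68 72 67
f 71 69 67
f 67 72 71
f 71 70 69
f 72 70 71
f 74 73 77
f 74 77 75
f 75 77 78
f 75 78 76
f 77 73 79
f 77 79 78
f 78 79 80
f 78 80 76
f 79 73 81
f 79 81 80
f 80 81 82
f 80 82 76
f 81 73 83
f 81 83 82
f 82 83 84
f 82 84 76
f 83 73 85
f 83 85 84
f 84 85 86
f 84 86 76
f 85 73 87
f 85 87 86
f 86 87 88
f 86 88 76
f 87 73 89
f 87 89 88
f 88 89 90
f 88 90 76
f 89 73 91
f 89 91 90
f 90 91 92
f 90 92 76
f 91 73 93
f 91 93 92
f 92 93 94
f 92 94 76
f 93 73 95
f 93 95 94
f 94 95 96
f 94 96 76
f 95 73 97
f 95 97 96
f 96 97 98
f 96 98 76
f 97 73 99
f 97 99 98
f 98 99 100
f 98 100 76
f 99 73 101
f 99 101 100
f 100 101 102
f 100 102 76
f 101 73 74
f 101 74 102
f 102 74 75
f 102 75 76



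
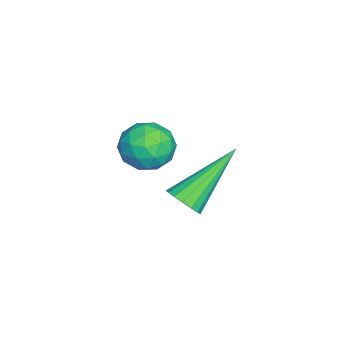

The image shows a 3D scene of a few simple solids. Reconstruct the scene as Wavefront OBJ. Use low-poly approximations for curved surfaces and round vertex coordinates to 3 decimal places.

v 2.137 -0.241 2.618
v 2.818 -0.353 2.689
v 1.922 -1.227 3.111
v 2.603 -1.339 3.182
v 2.294 -0.842 3.554
v 2.426 -0.233 3.249
v 2.314 -1.347 2.551
v 2.446 -0.738 2.246
v 2.927 -1.037 2.647
v 2.915 -0.725 3.267
v 1.825 -0.855 2.533
v 1.813 -0.543 3.153
v 2.496 -0.211 2.61
v 2.244 -1.369 3.19
v 2.062 -1.077 3.408
v 2.462 -1.143 3.45
v 2.266 -0.139 2.939
v 2.666 -0.206 2.981
v 2.358 -0.493 3.489
v 2.074 -1.374 2.819
v 2.474 -1.441 2.861
v 2.278 -0.437 2.35
v 2.678 -0.503 2.392
v 2.382 -1.087 2.311
v 2.961 -0.679 2.627
v 2.835 -1.258 2.917
v 2.665 -1.263 2.546
v 2.742 -0.905 2.367
v 2.953 -0.495 2.992
v 2.827 -1.075 3.281
v 2.645 -0.782 3.5
v 2.723 -0.424 3.321
v 3.018 -0.897 2.967
v 1.913 -0.505 2.519
v 1.787 -1.085 2.808
v 2.017 -1.156 2.479
v 2.095 -0.798 2.3
v 1.905 -0.322 2.883
v 1.779 -0.901 3.173
v 1.998 -0.675 3.433
v 2.075 -0.317 3.254
v 1.722 -0.683 2.833
v 1.302 -0.157 0.162
v 1.7 -0.106 0.492
v 0.178 0.897 1.358
v 1.723 0.09 0.34
v 1.649 0.229 0.148
v 1.496 0.28 -0.041
v 1.298 0.231 -0.184
v 1.101 0.093 -0.247
v 0.95 -0.102 -0.217
v 0.879 -0.31 -0.099
v 0.906 -0.483 0.078
v 1.023 -0.581 0.274
v 1.204 -0.582 0.445
v 1.407 -0.486 0.551
v 1.586 -0.314 0.568
f 1 38 17
f 38 12 41
f 17 41 6
f 38 41 17
f 1 17 13
f 17 6 18
f 13 18 2
f 17 18 13
f 1 13 22
f 13 2 23
f 22 23 8
f 13 23 22
f 1 22 34
f 22 8 37
f 34 37 11
f 22 37 34
f 1 34 38
f 34 11 42
f 38 42 12
f 34 42 38
f 2 18 29
f 18 6 32
f 29 32 10
f 18 32 29
f 6 41 19
f 41 12 40
f 19 40 5
f 41 40 19
f 12 42 39
f 42 11 35
f 39 35 3
f 42 35 39
f 11 37 36
f 37 8 24
f 36 24 7
f 37 24 36
f 8 23 28
f 23 2 25
f 28 25 9
f 23 25 28
f 4 30 16
f 30 10 31
f 16 31 5
f 30 31 16
f 4 16 14
f 16 5 15
f 14 15 3
f 16 15 14
f 4 14 21
f 14 3 20
f 21 20 7
f 14 20 21
f 4 21 26
f 21 7 27
f 26 27 9
f 21 27 26
f 4 26 30
f 26 9 33
f 30 33 10
f 26 33 30
f 5 31 19
f 31 10 32
f 19 32 6
f 31 32 19
f 3 15 39
f 15 5 40
f 39 40 12
f 15 40 39
f 7 20 36
f 20 3 35
f 36 35 11
f 20 35 36
f 9 27 28
f 27 7 24
f 28 24 8
f 27 24 28
f 10 33 29
f 33 9 25
f 29 25 2
f 33 25 29
f 44 43 46
f 44 46 45
f 46 43 47
f 46 47 45
f 47 43 48
f 47 48 45
f 48 43 49
f 48 49 45
f 49 43 50
f 49 50 45
f 50 43 51
f 50 51 45
f 51 43 52
f 51 52 45
f 52 43 53
f 52 53 45
f 53 43 54
f 53 54 45
f 54 43 55
f 54 55 45
f 55 43 56
f 55 56 45
f 56 43 57
f 56 57 45
f 57 43 44
f 57 44 45



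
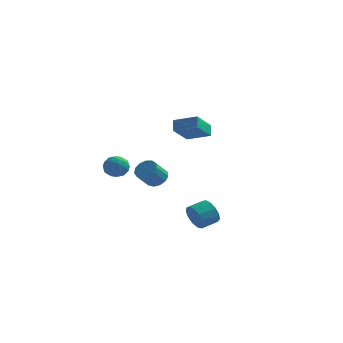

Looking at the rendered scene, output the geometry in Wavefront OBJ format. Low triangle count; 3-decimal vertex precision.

v 2.324 -3.985 -1.194
v 2.75 -4.104 -1.908
v 3.441 -3.353 -1.621
v 3.016 -3.235 -0.906
v 2.426 -3.771 -1.999
v 3.117 -3.02 -1.712
v 2.07 -3.506 -1.835
v 2.761 -2.755 -1.547
v 1.795 -3.393 -1.467
v 2.486 -2.643 -1.179
v 1.688 -3.469 -1.012
v 2.379 -2.718 -0.724
v 1.783 -3.708 -0.615
v 2.474 -2.957 -0.327
v 2.05 -4.036 -0.402
v 2.741 -3.285 -0.114
v 2.404 -4.347 -0.44
v 3.095 -3.597 -0.152
v 2.733 -4.544 -0.717
v 3.424 -3.793 -0.43
v 2.932 -4.563 -1.146
v 3.623 -3.813 -0.859
v 2.939 -4.399 -1.59
v 3.63 -3.648 -1.303
v -1.849 2.902 -1.076
v -1.281 3.115 -0.618
v -1.724 2.291 0.314
v -2.291 2.078 -0.144
v -1.607 3.381 -0.538
v -2.05 2.557 0.394
v -2.01 3.495 -0.628
v -2.452 2.671 0.303
v -2.361 3.42 -0.861
v -2.804 2.597 0.071
v -2.55 3.181 -1.162
v -2.993 2.358 -0.23
v -2.516 2.854 -1.436
v -2.959 2.03 -0.504
v -2.27 2.541 -1.595
v -2.713 1.718 -0.663
v -1.891 2.343 -1.59
v -2.334 1.52 -0.658
v -1.498 2.323 -1.421
v -1.94 1.499 -0.489
v -1.216 2.486 -1.143
v -1.659 1.662 -0.211
v -1.135 2.781 -0.843
v -1.578 1.958 0.088
v -0.867 2.896 2.754
v -1.029 3.444 3.397
v -0.439 4.294 1.67
v -0.602 4.842 2.312
v 0.602 2.798 3.208
v 0.439 3.346 3.85
v 1.029 4.196 2.123
v 0.867 4.744 2.766
v -3.175 -1.969 2.028
v -2.485 -1.573 1.954
v -2.915 -2.627 0.946
v -2.225 -2.231 0.872
v -2.321 -2.758 1.464
v -2.482 -2.352 2.133
v -2.918 -1.848 0.767
v -3.079 -1.442 1.436
v -2.326 -1.498 1.175
v -1.957 -2.061 1.605
v -3.443 -2.139 1.295
v -3.074 -2.702 1.725
v -2.853 -1.714 2.086
v -2.547 -2.486 0.814
v -2.603 -2.797 1.162
v -2.198 -2.564 1.118
v -2.851 -2.172 2.191
v -2.446 -1.939 2.148
v -2.349 -2.635 1.859
v -2.954 -2.261 0.752
v -2.549 -2.028 0.709
v -3.202 -1.636 1.782
v -2.797 -1.403 1.738
v -3.051 -1.565 1.041
v -2.354 -1.437 1.585
v -2.201 -1.823 0.948
v -2.609 -1.598 0.887
v -2.703 -1.359 1.28
v -2.137 -1.768 1.838
v -1.984 -2.154 1.201
v -2.04 -2.464 1.549
v -2.135 -2.225 1.943
v -2.044 -1.723 1.379
v -3.416 -2.046 1.699
v -3.263 -2.432 1.062
v -3.265 -1.975 0.957
v -3.36 -1.736 1.351
v -3.199 -2.377 1.952
v -3.046 -2.763 1.315
v -2.697 -2.841 1.62
v -2.791 -2.602 2.013
v -3.356 -2.477 1.521
f 2 1 5
f 2 5 3
f 3 5 6
f 3 6 4
f 5 1 7
f 5 7 6
f 6 7 8
f 6 8 4
f 7 1 9
f 7 9 8
f 8 9 10
f 8 10 4
f 9 1 11
f 9 11 10
f 10 11 12
f 10 12 4
f 11 1 13
f 11 13 12
f 12 13 14
f 12 14 4
f 13 1 15
f 13 15 14
f 14 15 16
f 14 16 4
f 15 1 17
f 15 17 16
f 16 17 18
f 16 18 4
f 17 1 19
f 17 19 18
f 18 19 20
f 18 20 4
f 19 1 21
f 19 21 20
f 20 21 22
f 20 22 4
f 21 1 23
f 21 23 22
f 22 23 24
f 22 24 4
f 23 1 2
f 23 2 24
f 24 2 3
f 24 3 4
f 26 25 29
f 26 29 27
f 27 29 30
f 27 30 28
f 29 25 31
f 29 31 30
f 30 31 32
f 30 32 28
f 31 25 33
f 31 33 32
f 32 33 34
f 32 34 28
f 33 25 35
f 33 35 34
f 34 35 36
f 34 36 28
f 35 25 37
f 35 37 36
f 36 37 38
f 36 38 28
f 37 25 39
f 37 39 38
f 38 39 40
f 38 40 28
f 39 25 41
f 39 41 40
f 40 41 42
f 40 42 28
f 41 25 43
f 41 43 42
f 42 43 44
f 42 44 28
f 43 25 45
f 43 45 44
f 44 45 46
f 44 46 28
f 45 25 47
f 45 47 46
f 46 47 48
f 46 48 28
f 47 25 26
f 47 26 48
f 48 26 27
f 48 27 28
f 50 52 49
f 53 50 49
f 49 52 51
f 51 53 49
f 50 56 52
f 54 50 53
f 54 56 50
f 52 56 51
f 55 53 51
f 51 56 55
f 55 54 53
f 56 54 55
f 57 94 73
f 94 68 97
f 73 97 62
f 94 97 73
f 57 73 69
f 73 62 74
f 69 74 58
f 73 74 69
f 57 69 78
f 69 58 79
f 78 79 64
f 69 79 78
f 57 78 90
f 78 64 93
f 90 93 67
f 78 93 90
f 57 90 94
f 90 67 98
f 94 98 68
f 90 98 94
f 58 74 85
f 74 62 88
f 85 88 66
f 74 88 85
f 62 97 75
f 97 68 96
f 75 96 61
f 97 96 75
f 68 98 95
f 98 67 91
f 95 91 59
f 98 91 95
f 67 93 92
f 93 64 80
f 92 80 63
f 93 80 92
f 64 79 84
f 79 58 81
f 84 81 65
f 79 81 84
f 60 86 72
f 86 66 87
f 72 87 61
f 86 87 72
f 60 72 70
f 72 61 71
f 70 71 59
f 72 71 70
f 60 70 77
f 70 59 76
f 77 76 63
f 70 76 77
f 60 77 82
f 77 63 83
f 82 83 65
f 77 83 82
f 60 82 86
f 82 65 89
f 86 89 66
f 82 89 86
f 61 87 75
f 87 66 88
f 75 88 62
f 87 88 75
f 59 71 95
f 71 61 96
f 95 96 68
f 71 96 95
f 63 76 92
f 76 59 91
f 92 91 67
f 76 91 92
f 65 83 84
f 83 63 80
f 84 80 64
f 83 80 84
f 66 89 85
f 89 65 81
f 85 81 58
f 89 81 85

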